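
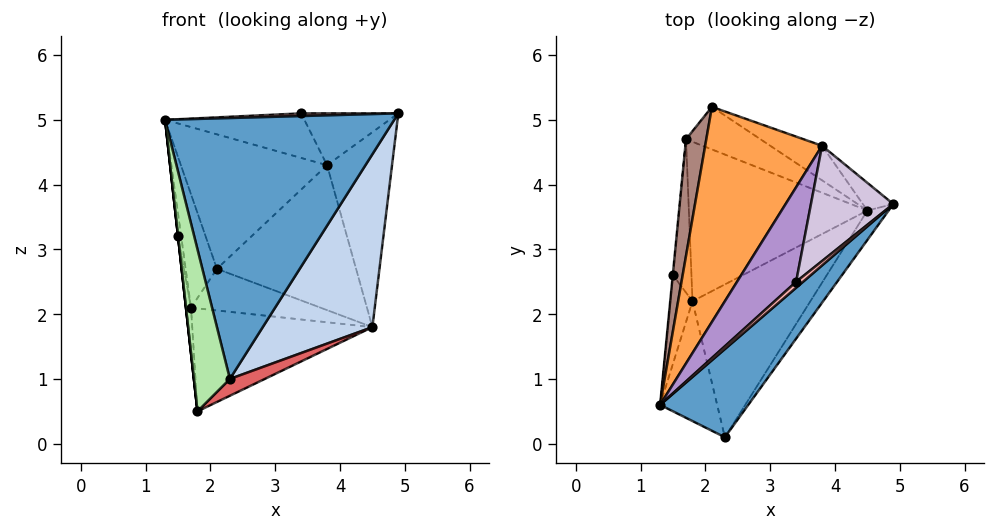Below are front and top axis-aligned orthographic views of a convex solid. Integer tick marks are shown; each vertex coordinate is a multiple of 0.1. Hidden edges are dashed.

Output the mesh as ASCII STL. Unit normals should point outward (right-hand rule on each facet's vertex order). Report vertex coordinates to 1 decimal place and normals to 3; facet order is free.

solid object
 facet normal 0.628 -0.737 0.249
  outer loop
   vertex 2.3 0.1 1.0
   vertex 4.9 3.7 5.1
   vertex 1.3 0.6 5.0
  endloop
 endfacet
 facet normal 0.852 -0.516 -0.088
  outer loop
   vertex 4.5 3.6 1.8
   vertex 4.9 3.7 5.1
   vertex 2.3 0.1 1.0
  endloop
 endfacet
 facet normal -0.521 0.452 0.724
  outer loop
   vertex 3.8 4.6 4.3
   vertex 2.1 5.2 2.7
   vertex 1.3 0.6 5.0
  endloop
 endfacet
 facet normal 0.674 0.731 -0.104
  outer loop
   vertex 3.8 4.6 4.3
   vertex 4.9 3.7 5.1
   vertex 4.5 3.6 1.8
  endloop
 endfacet
 facet normal 0.490 0.848 -0.202
  outer loop
   vertex 3.8 4.6 4.3
   vertex 4.5 3.6 1.8
   vertex 2.1 5.2 2.7
  endloop
 endfacet
 facet normal -0.941 -0.272 -0.201
  outer loop
   vertex 1.8 2.2 0.5
   vertex 2.3 0.1 1.0
   vertex 1.3 0.6 5.0
  endloop
 endfacet
 facet normal 0.472 -0.096 -0.876
  outer loop
   vertex 1.8 2.2 0.5
   vertex 4.5 3.6 1.8
   vertex 2.3 0.1 1.0
  endloop
 endfacet
 facet normal 0.314 -0.393 0.864
  outer loop
   vertex 3.4 2.5 5.1
   vertex 1.3 0.6 5.0
   vertex 4.9 3.7 5.1
  endloop
 endfacet
 facet normal -0.394 0.392 0.831
  outer loop
   vertex 3.4 2.5 5.1
   vertex 3.8 4.6 4.3
   vertex 1.3 0.6 5.0
  endloop
 endfacet
 facet normal -0.312 0.390 0.867
  outer loop
   vertex 3.4 2.5 5.1
   vertex 4.9 3.7 5.1
   vertex 3.8 4.6 4.3
  endloop
 endfacet
 facet normal -0.890 0.318 0.328
  outer loop
   vertex 1.7 4.7 2.1
   vertex 1.3 0.6 5.0
   vertex 2.1 5.2 2.7
  endloop
 endfacet
 facet normal 0.194 0.686 -0.701
  outer loop
   vertex 1.7 4.7 2.1
   vertex 2.1 5.2 2.7
   vertex 4.5 3.6 1.8
  endloop
 endfacet
 facet normal 0.122 0.538 -0.834
  outer loop
   vertex 1.7 4.7 2.1
   vertex 4.5 3.6 1.8
   vertex 1.8 2.2 0.5
  endloop
 endfacet
 facet normal -0.994 0.000 -0.110
  outer loop
   vertex 1.5 2.6 3.2
   vertex 1.8 2.2 0.5
   vertex 1.3 0.6 5.0
  endloop
 endfacet
 facet normal -0.996 0.088 -0.013
  outer loop
   vertex 1.5 2.6 3.2
   vertex 1.3 0.6 5.0
   vertex 1.7 4.7 2.1
  endloop
 endfacet
 facet normal -0.993 0.034 -0.115
  outer loop
   vertex 1.5 2.6 3.2
   vertex 1.7 4.7 2.1
   vertex 1.8 2.2 0.5
  endloop
 endfacet
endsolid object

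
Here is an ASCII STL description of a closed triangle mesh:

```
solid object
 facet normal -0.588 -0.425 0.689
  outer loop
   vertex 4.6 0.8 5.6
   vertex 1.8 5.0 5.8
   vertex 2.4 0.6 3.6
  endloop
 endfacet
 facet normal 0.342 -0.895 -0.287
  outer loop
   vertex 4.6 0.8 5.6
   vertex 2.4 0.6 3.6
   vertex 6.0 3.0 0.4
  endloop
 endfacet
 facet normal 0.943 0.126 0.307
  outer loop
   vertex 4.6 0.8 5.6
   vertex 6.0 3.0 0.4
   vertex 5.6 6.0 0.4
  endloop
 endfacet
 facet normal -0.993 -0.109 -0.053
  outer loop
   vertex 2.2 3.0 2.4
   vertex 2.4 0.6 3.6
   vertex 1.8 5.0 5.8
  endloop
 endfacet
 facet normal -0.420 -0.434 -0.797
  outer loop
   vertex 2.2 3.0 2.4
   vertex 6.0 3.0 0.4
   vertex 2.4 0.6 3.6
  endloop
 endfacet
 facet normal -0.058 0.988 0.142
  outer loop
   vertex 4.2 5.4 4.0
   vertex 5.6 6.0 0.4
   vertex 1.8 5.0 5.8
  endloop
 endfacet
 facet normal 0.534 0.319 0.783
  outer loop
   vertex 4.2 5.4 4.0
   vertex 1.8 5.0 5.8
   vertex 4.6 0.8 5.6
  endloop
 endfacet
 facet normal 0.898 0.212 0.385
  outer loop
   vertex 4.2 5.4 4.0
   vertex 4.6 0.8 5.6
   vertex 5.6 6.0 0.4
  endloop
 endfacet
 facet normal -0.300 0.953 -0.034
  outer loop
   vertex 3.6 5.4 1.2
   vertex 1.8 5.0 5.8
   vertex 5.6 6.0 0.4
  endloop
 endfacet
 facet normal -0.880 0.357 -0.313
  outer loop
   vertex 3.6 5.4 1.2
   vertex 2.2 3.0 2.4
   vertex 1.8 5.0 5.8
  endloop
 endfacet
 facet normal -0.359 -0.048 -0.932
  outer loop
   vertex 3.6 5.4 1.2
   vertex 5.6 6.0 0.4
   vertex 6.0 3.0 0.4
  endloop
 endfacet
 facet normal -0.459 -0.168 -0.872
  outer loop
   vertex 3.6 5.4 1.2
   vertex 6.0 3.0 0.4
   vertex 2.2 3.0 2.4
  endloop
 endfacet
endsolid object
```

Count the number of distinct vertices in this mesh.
8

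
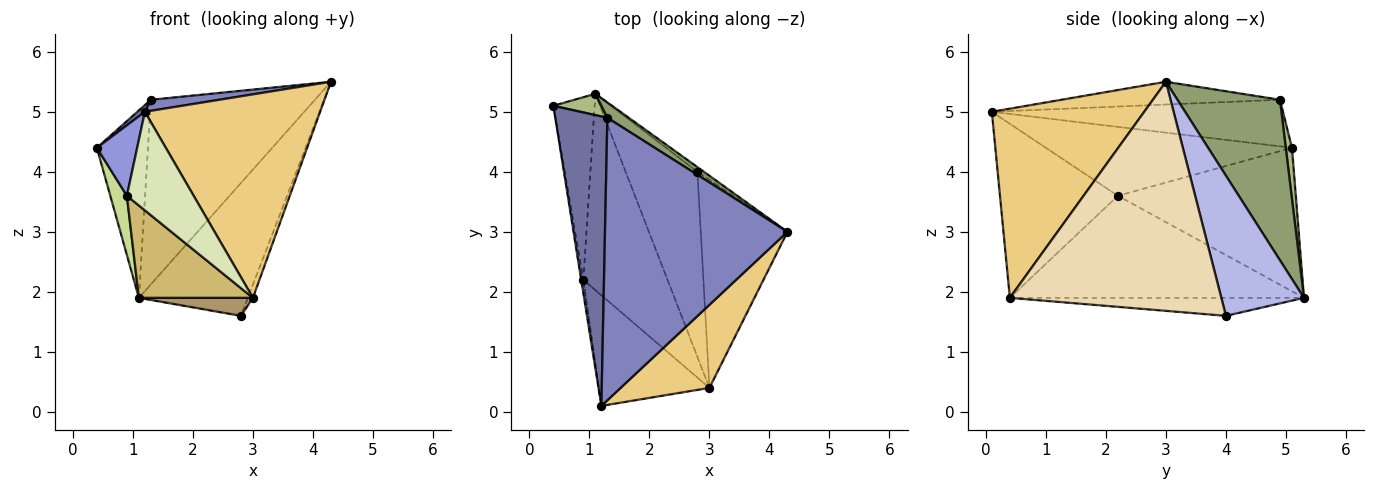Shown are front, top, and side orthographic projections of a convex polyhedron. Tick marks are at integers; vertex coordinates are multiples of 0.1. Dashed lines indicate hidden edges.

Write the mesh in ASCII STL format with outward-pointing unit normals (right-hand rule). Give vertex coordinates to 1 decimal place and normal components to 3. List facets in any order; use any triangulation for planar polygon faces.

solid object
 facet normal -0.666 -0.017 0.745
  outer loop
   vertex 1.3 4.9 5.2
   vertex 0.4 5.1 4.4
   vertex 1.2 0.1 5.0
  endloop
 endfacet
 facet normal -0.124 -0.039 0.992
  outer loop
   vertex 1.3 4.9 5.2
   vertex 1.2 0.1 5.0
   vertex 4.3 3.0 5.5
  endloop
 endfacet
 facet normal -0.986 -0.162 -0.031
  outer loop
   vertex 0.9 2.2 3.6
   vertex 1.2 0.1 5.0
   vertex 0.4 5.1 4.4
  endloop
 endfacet
 facet normal 0.604 0.796 -0.028
  outer loop
   vertex 1.1 5.3 1.9
   vertex 4.3 3.0 5.5
   vertex 2.8 4.0 1.6
  endloop
 endfacet
 facet normal 0.529 0.846 0.070
  outer loop
   vertex 1.1 5.3 1.9
   vertex 1.3 4.9 5.2
   vertex 4.3 3.0 5.5
  endloop
 endfacet
 facet normal 0.119 0.986 0.112
  outer loop
   vertex 1.1 5.3 1.9
   vertex 0.4 5.1 4.4
   vertex 1.3 4.9 5.2
  endloop
 endfacet
 facet normal -0.957 -0.089 -0.275
  outer loop
   vertex 1.1 5.3 1.9
   vertex 0.9 2.2 3.6
   vertex 0.4 5.1 4.4
  endloop
 endfacet
 facet normal -0.761 -0.431 -0.484
  outer loop
   vertex 3.0 0.4 1.9
   vertex 1.2 0.1 5.0
   vertex 0.9 2.2 3.6
  endloop
 endfacet
 facet normal -0.242 -0.094 -0.966
  outer loop
   vertex 3.0 0.4 1.9
   vertex 1.1 5.3 1.9
   vertex 2.8 4.0 1.6
  endloop
 endfacet
 facet normal -0.739 -0.287 -0.610
  outer loop
   vertex 3.0 0.4 1.9
   vertex 0.9 2.2 3.6
   vertex 1.1 5.3 1.9
  endloop
 endfacet
 facet normal 0.627 -0.721 0.294
  outer loop
   vertex 3.0 0.4 1.9
   vertex 4.3 3.0 5.5
   vertex 1.2 0.1 5.0
  endloop
 endfacet
 facet normal 0.935 0.022 -0.354
  outer loop
   vertex 3.0 0.4 1.9
   vertex 2.8 4.0 1.6
   vertex 4.3 3.0 5.5
  endloop
 endfacet
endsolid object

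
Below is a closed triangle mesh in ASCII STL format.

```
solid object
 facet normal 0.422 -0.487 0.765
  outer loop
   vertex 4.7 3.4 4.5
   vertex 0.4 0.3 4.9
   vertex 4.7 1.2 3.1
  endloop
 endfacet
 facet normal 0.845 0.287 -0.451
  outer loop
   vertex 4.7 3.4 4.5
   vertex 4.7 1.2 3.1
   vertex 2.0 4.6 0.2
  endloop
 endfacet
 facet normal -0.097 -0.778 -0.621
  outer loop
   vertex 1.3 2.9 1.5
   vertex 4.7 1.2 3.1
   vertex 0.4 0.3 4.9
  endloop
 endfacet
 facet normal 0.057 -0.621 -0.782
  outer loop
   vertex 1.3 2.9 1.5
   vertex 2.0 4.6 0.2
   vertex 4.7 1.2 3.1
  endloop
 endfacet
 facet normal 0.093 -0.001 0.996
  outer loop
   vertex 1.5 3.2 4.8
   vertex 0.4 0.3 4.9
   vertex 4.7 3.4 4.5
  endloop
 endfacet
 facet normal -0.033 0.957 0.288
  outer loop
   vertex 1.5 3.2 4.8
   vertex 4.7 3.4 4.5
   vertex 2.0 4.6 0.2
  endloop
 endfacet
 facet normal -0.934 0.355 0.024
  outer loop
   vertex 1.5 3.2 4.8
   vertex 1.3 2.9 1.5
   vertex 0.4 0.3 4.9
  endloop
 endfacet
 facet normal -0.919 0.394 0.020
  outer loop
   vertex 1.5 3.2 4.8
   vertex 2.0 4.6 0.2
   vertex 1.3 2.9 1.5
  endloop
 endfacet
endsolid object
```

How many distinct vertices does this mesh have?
6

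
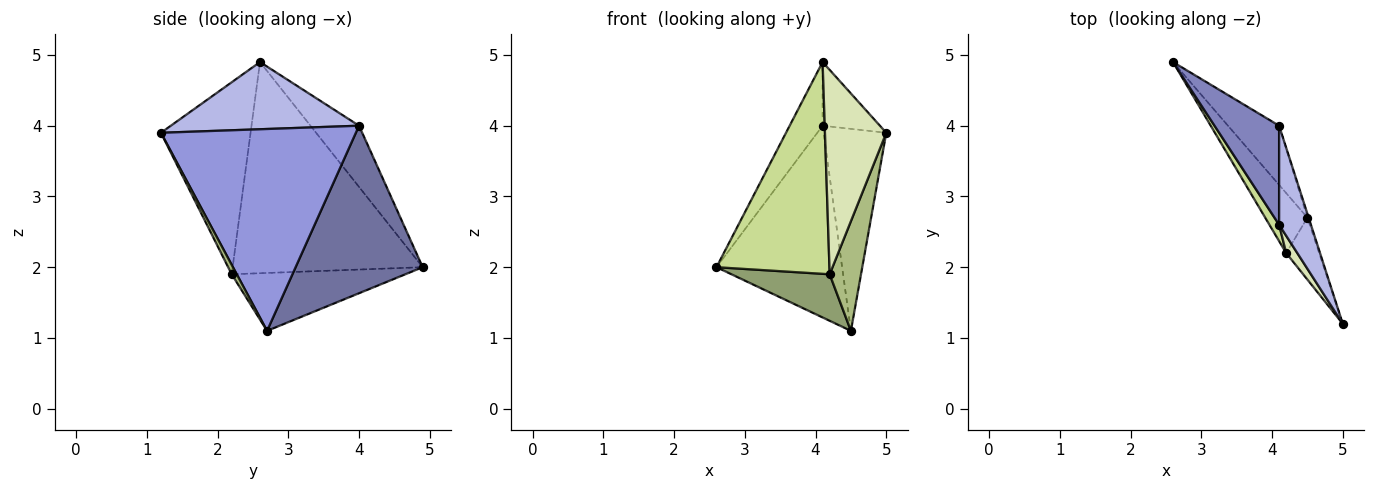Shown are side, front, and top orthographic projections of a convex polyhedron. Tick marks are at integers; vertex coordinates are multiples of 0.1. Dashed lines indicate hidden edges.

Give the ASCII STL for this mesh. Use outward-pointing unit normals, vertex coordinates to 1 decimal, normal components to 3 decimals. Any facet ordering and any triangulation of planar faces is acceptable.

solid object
 facet normal 0.695 0.687 -0.212
  outer loop
   vertex 4.1 4.0 4.0
   vertex 4.5 2.7 1.1
   vertex 2.6 4.9 2.0
  endloop
 endfacet
 facet normal -0.623 0.423 0.658
  outer loop
   vertex 4.1 4.0 4.0
   vertex 2.6 4.9 2.0
   vertex 4.1 2.6 4.9
  endloop
 endfacet
 facet normal 0.952 0.306 -0.006
  outer loop
   vertex 4.1 4.0 4.0
   vertex 5.0 1.2 3.9
   vertex 4.5 2.7 1.1
  endloop
 endfacet
 facet normal 0.871 0.265 0.413
  outer loop
   vertex 4.1 4.0 4.0
   vertex 4.1 2.6 4.9
   vertex 5.0 1.2 3.9
  endloop
 endfacet
 facet normal -0.735 -0.416 -0.536
  outer loop
   vertex 4.2 2.2 1.9
   vertex 2.6 4.9 2.0
   vertex 4.5 2.7 1.1
  endloop
 endfacet
 facet normal 0.139 -0.862 -0.487
  outer loop
   vertex 4.2 2.2 1.9
   vertex 4.5 2.7 1.1
   vertex 5.0 1.2 3.9
  endloop
 endfacet
 facet normal -0.859 -0.510 0.039
  outer loop
   vertex 4.2 2.2 1.9
   vertex 4.1 2.6 4.9
   vertex 2.6 4.9 2.0
  endloop
 endfacet
 facet normal -0.824 -0.564 0.048
  outer loop
   vertex 4.2 2.2 1.9
   vertex 5.0 1.2 3.9
   vertex 4.1 2.6 4.9
  endloop
 endfacet
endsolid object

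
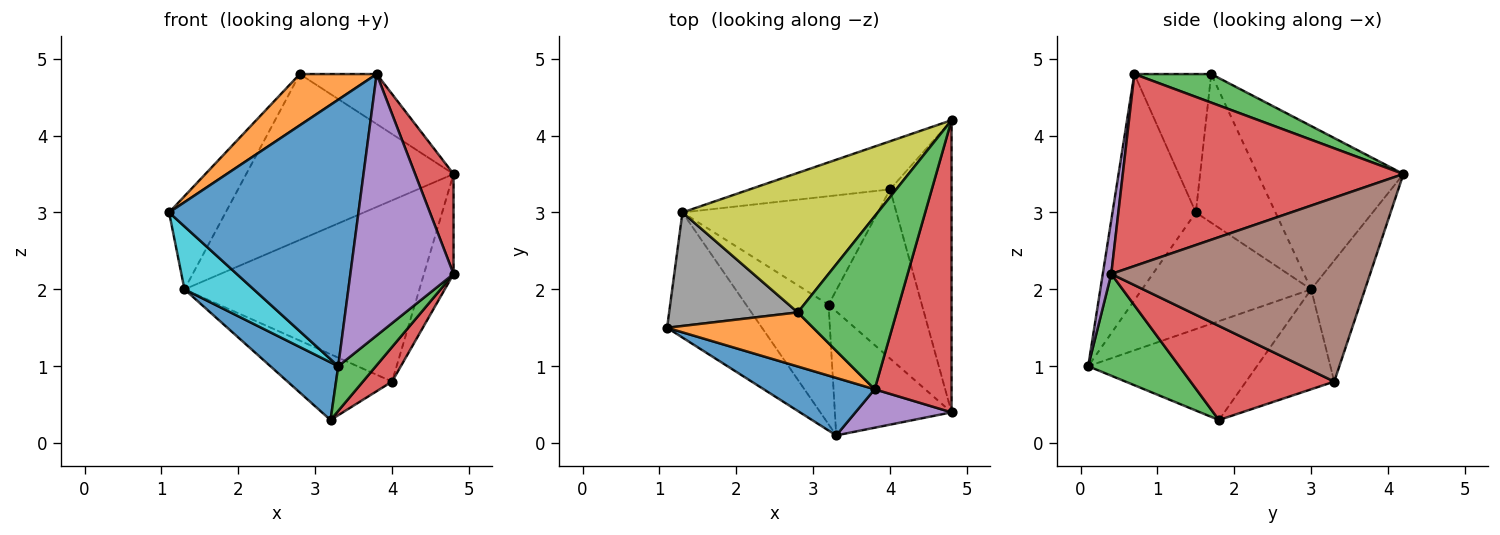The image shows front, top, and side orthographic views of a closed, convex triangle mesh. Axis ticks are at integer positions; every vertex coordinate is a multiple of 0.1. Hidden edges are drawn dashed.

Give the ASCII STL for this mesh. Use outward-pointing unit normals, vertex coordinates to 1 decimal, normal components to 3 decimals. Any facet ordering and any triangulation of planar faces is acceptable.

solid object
 facet normal -0.395 -0.898 0.194
  outer loop
   vertex 3.8 0.7 4.8
   vertex 1.1 1.5 3.0
   vertex 3.3 0.1 1.0
  endloop
 endfacet
 facet normal -0.567 -0.567 0.598
  outer loop
   vertex 2.8 1.7 4.8
   vertex 1.1 1.5 3.0
   vertex 3.8 0.7 4.8
  endloop
 endfacet
 facet normal 0.267 0.267 0.926
  outer loop
   vertex 2.8 1.7 4.8
   vertex 3.8 0.7 4.8
   vertex 4.8 4.2 3.5
  endloop
 endfacet
 facet normal 0.921 -0.126 0.369
  outer loop
   vertex 4.8 0.4 2.2
   vertex 4.8 4.2 3.5
   vertex 3.8 0.7 4.8
  endloop
 endfacet
 facet normal 0.081 -0.986 0.145
  outer loop
   vertex 4.8 0.4 2.2
   vertex 3.8 0.7 4.8
   vertex 3.3 0.1 1.0
  endloop
 endfacet
 facet normal 0.943 0.108 -0.315
  outer loop
   vertex 4.8 0.4 2.2
   vertex 4.0 3.3 0.8
   vertex 4.8 4.2 3.5
  endloop
 endfacet
 facet normal -0.216 0.944 -0.251
  outer loop
   vertex 1.3 3.0 2.0
   vertex 4.8 4.2 3.5
   vertex 4.0 3.3 0.8
  endloop
 endfacet
 facet normal -0.666 0.473 0.577
  outer loop
   vertex 1.3 3.0 2.0
   vertex 1.1 1.5 3.0
   vertex 2.8 1.7 4.8
  endloop
 endfacet
 facet normal -0.474 0.674 0.567
  outer loop
   vertex 1.3 3.0 2.0
   vertex 2.8 1.7 4.8
   vertex 4.8 4.2 3.5
  endloop
 endfacet
 facet normal -0.739 -0.302 -0.602
  outer loop
   vertex 1.3 3.0 2.0
   vertex 3.3 0.1 1.0
   vertex 1.1 1.5 3.0
  endloop
 endfacet
 facet normal -0.734 -0.295 -0.612
  outer loop
   vertex 3.2 1.8 0.3
   vertex 3.3 0.1 1.0
   vertex 1.3 3.0 2.0
  endloop
 endfacet
 facet normal -0.401 0.475 -0.783
  outer loop
   vertex 3.2 1.8 0.3
   vertex 1.3 3.0 2.0
   vertex 4.0 3.3 0.8
  endloop
 endfacet
 facet normal 0.634 -0.262 -0.727
  outer loop
   vertex 3.2 1.8 0.3
   vertex 4.8 0.4 2.2
   vertex 3.3 0.1 1.0
  endloop
 endfacet
 facet normal 0.703 -0.143 -0.697
  outer loop
   vertex 3.2 1.8 0.3
   vertex 4.0 3.3 0.8
   vertex 4.8 0.4 2.2
  endloop
 endfacet
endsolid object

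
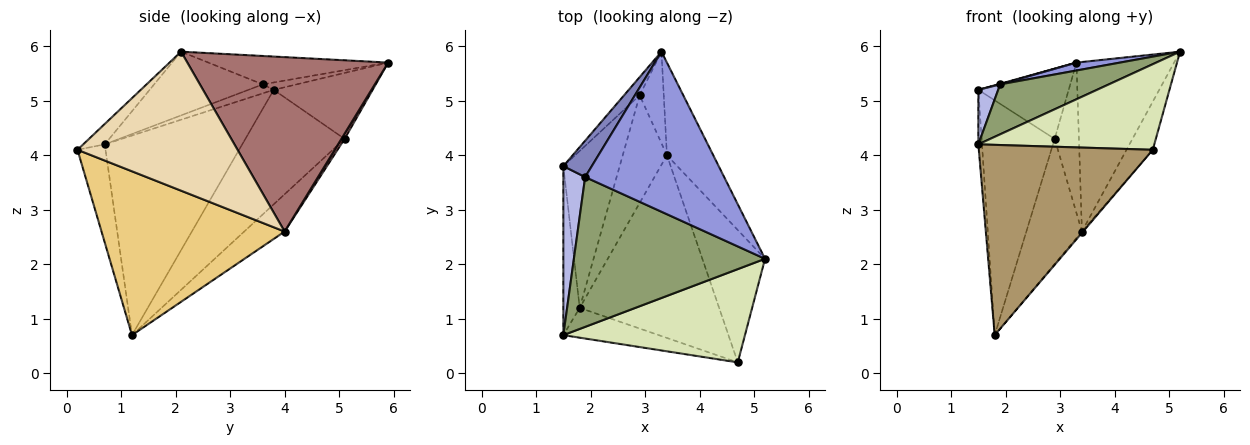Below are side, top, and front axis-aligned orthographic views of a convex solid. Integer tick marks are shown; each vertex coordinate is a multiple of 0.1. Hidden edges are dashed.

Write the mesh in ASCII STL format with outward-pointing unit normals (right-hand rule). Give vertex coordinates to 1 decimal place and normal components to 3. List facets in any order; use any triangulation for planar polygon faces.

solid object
 facet normal -0.996 0.026 -0.082
  outer loop
   vertex 1.5 0.7 4.2
   vertex 1.5 3.8 5.2
   vertex 1.8 1.2 0.7
  endloop
 endfacet
 facet normal -0.250 -0.016 0.968
  outer loop
   vertex 1.9 3.6 5.3
   vertex 3.3 5.9 5.7
   vertex 1.5 3.8 5.2
  endloop
 endfacet
 facet normal -0.200 -0.048 0.979
  outer loop
   vertex 1.9 3.6 5.3
   vertex 5.2 2.1 5.9
   vertex 3.3 5.9 5.7
  endloop
 endfacet
 facet normal -0.364 -0.286 0.886
  outer loop
   vertex 1.9 3.6 5.3
   vertex 1.5 3.8 5.2
   vertex 1.5 0.7 4.2
  endloop
 endfacet
 facet normal -0.302 -0.302 0.905
  outer loop
   vertex 1.9 3.6 5.3
   vertex 1.5 0.7 4.2
   vertex 5.2 2.1 5.9
  endloop
 endfacet
 facet normal -0.727 0.664 -0.172
  outer loop
   vertex 2.9 5.1 4.3
   vertex 1.5 3.8 5.2
   vertex 3.3 5.9 5.7
  endloop
 endfacet
 facet normal -0.749 0.551 -0.368
  outer loop
   vertex 2.9 5.1 4.3
   vertex 1.8 1.2 0.7
   vertex 1.5 3.8 5.2
  endloop
 endfacet
 facet normal -0.082 -0.674 0.734
  outer loop
   vertex 4.7 0.2 4.1
   vertex 5.2 2.1 5.9
   vertex 1.5 0.7 4.2
  endloop
 endfacet
 facet normal -0.157 -0.976 -0.153
  outer loop
   vertex 4.7 0.2 4.1
   vertex 1.5 0.7 4.2
   vertex 1.8 1.2 0.7
  endloop
 endfacet
 facet normal -0.483 0.664 -0.571
  outer loop
   vertex 3.4 4.0 2.6
   vertex 1.8 1.2 0.7
   vertex 2.9 5.1 4.3
  endloop
 endfacet
 facet normal 0.762 0.005 -0.648
  outer loop
   vertex 3.4 4.0 2.6
   vertex 4.7 0.2 4.1
   vertex 1.8 1.2 0.7
  endloop
 endfacet
 facet normal 0.902 0.148 -0.407
  outer loop
   vertex 3.4 4.0 2.6
   vertex 5.2 2.1 5.9
   vertex 4.7 0.2 4.1
  endloop
 endfacet
 facet normal 0.875 0.425 -0.232
  outer loop
   vertex 3.4 4.0 2.6
   vertex 3.3 5.9 5.7
   vertex 5.2 2.1 5.9
  endloop
 endfacet
 facet normal 0.111 0.849 -0.517
  outer loop
   vertex 3.4 4.0 2.6
   vertex 2.9 5.1 4.3
   vertex 3.3 5.9 5.7
  endloop
 endfacet
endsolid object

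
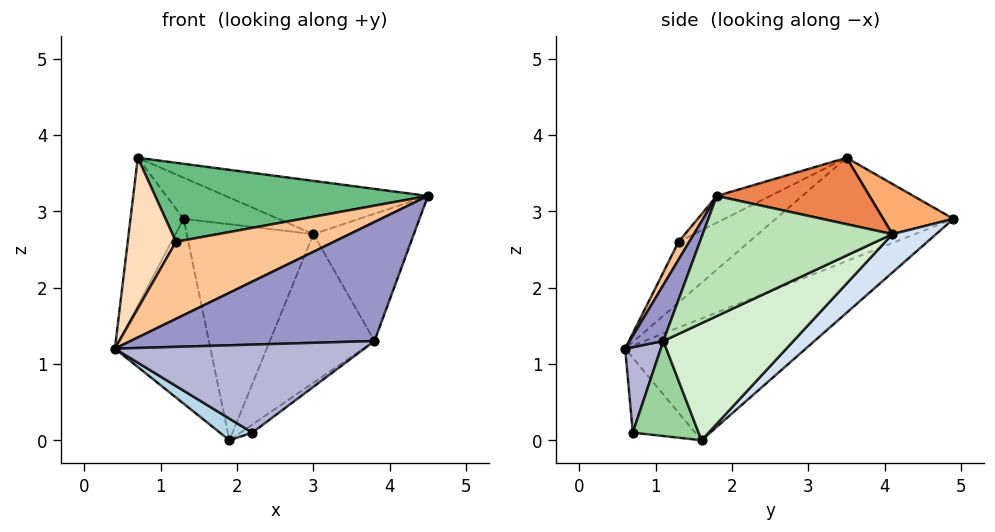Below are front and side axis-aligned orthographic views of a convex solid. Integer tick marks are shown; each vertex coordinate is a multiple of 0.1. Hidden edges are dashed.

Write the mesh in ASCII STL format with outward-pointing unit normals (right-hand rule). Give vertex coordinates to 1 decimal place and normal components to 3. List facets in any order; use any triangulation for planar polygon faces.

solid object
 facet normal -0.719 0.380 -0.582
  outer loop
   vertex 1.9 1.6 0.0
   vertex 0.4 0.6 1.2
   vertex 1.3 4.9 2.9
  endloop
 endfacet
 facet normal -0.936 0.280 -0.212
  outer loop
   vertex 0.7 3.5 3.7
   vertex 1.3 4.9 2.9
   vertex 0.4 0.6 1.2
  endloop
 endfacet
 facet normal -0.494 -0.257 -0.831
  outer loop
   vertex 2.2 0.7 0.1
   vertex 0.4 0.6 1.2
   vertex 1.9 1.6 0.0
  endloop
 endfacet
 facet normal 0.230 0.666 -0.710
  outer loop
   vertex 3.0 4.1 2.7
   vertex 1.9 1.6 0.0
   vertex 1.3 4.9 2.9
  endloop
 endfacet
 facet normal 0.285 0.377 0.881
  outer loop
   vertex 3.0 4.1 2.7
   vertex 0.7 3.5 3.7
   vertex 4.5 1.8 3.2
  endloop
 endfacet
 facet normal 0.283 0.382 0.880
  outer loop
   vertex 3.0 4.1 2.7
   vertex 1.3 4.9 2.9
   vertex 0.7 3.5 3.7
  endloop
 endfacet
 facet normal 0.061 -0.906 0.418
  outer loop
   vertex 1.2 1.3 2.6
   vertex 0.4 0.6 1.2
   vertex 4.5 1.8 3.2
  endloop
 endfacet
 facet normal -0.659 -0.451 0.602
  outer loop
   vertex 1.2 1.3 2.6
   vertex 0.7 3.5 3.7
   vertex 0.4 0.6 1.2
  endloop
 endfacet
 facet normal -0.090 -0.462 0.882
  outer loop
   vertex 1.2 1.3 2.6
   vertex 4.5 1.8 3.2
   vertex 0.7 3.5 3.7
  endloop
 endfacet
 facet normal 0.580 0.104 -0.808
  outer loop
   vertex 3.8 1.1 1.3
   vertex 2.2 0.7 0.1
   vertex 1.9 1.6 0.0
  endloop
 endfacet
 facet normal 0.791 0.419 -0.446
  outer loop
   vertex 3.8 1.1 1.3
   vertex 3.0 4.1 2.7
   vertex 4.5 1.8 3.2
  endloop
 endfacet
 facet normal 0.580 0.466 -0.668
  outer loop
   vertex 3.8 1.1 1.3
   vertex 1.9 1.6 0.0
   vertex 3.0 4.1 2.7
  endloop
 endfacet
 facet normal 0.130 -0.945 0.300
  outer loop
   vertex 3.8 1.1 1.3
   vertex 4.5 1.8 3.2
   vertex 0.4 0.6 1.2
  endloop
 endfacet
 facet normal 0.140 -0.980 0.140
  outer loop
   vertex 3.8 1.1 1.3
   vertex 0.4 0.6 1.2
   vertex 2.2 0.7 0.1
  endloop
 endfacet
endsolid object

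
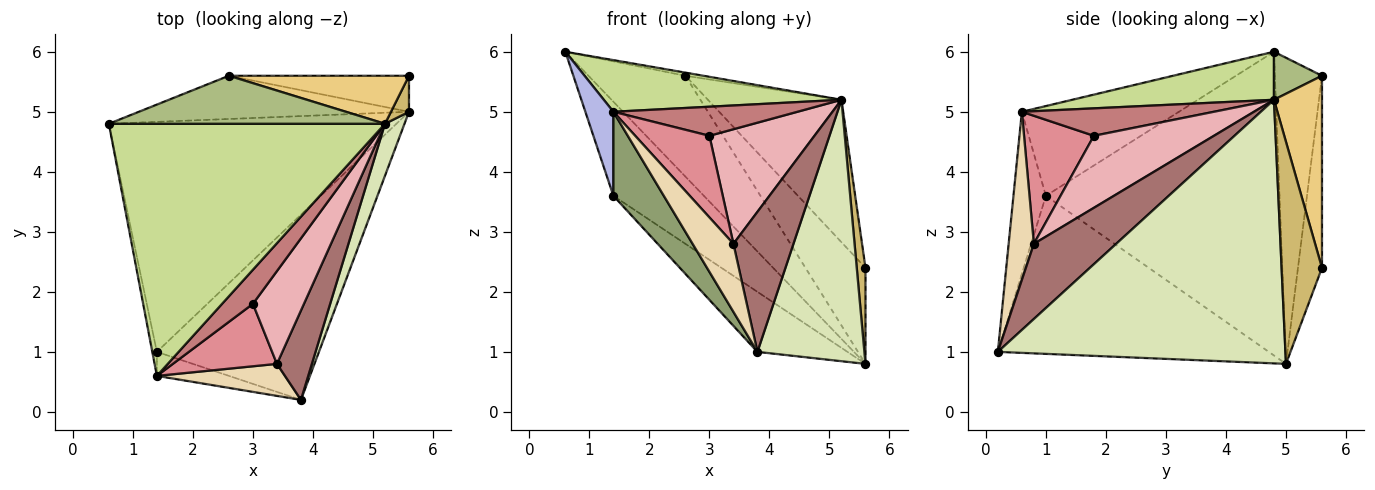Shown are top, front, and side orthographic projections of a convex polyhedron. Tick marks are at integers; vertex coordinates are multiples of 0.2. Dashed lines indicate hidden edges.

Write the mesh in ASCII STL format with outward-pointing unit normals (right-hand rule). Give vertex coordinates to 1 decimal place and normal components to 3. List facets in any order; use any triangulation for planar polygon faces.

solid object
 facet normal -0.408 0.839 -0.360
  outer loop
   vertex 2.6 5.6 5.6
   vertex 5.6 5.0 0.8
   vertex 0.6 4.8 6.0
  endloop
 endfacet
 facet normal -0.699 0.271 -0.662
  outer loop
   vertex 1.4 1.0 3.6
   vertex 0.6 4.8 6.0
   vertex 5.6 5.0 0.8
  endloop
 endfacet
 facet normal -0.680 0.226 -0.697
  outer loop
   vertex 1.4 1.0 3.6
   vertex 5.6 5.0 0.8
   vertex 3.8 0.2 1.0
  endloop
 endfacet
 facet normal -0.983 -0.175 -0.050
  outer loop
   vertex 1.4 1.0 3.6
   vertex 1.4 0.6 5.0
   vertex 0.6 4.8 6.0
  endloop
 endfacet
 facet normal -0.526 -0.818 -0.234
  outer loop
   vertex 1.4 1.0 3.6
   vertex 3.8 0.2 1.0
   vertex 1.4 0.6 5.0
  endloop
 endfacet
 facet normal 0.171 0.064 0.983
  outer loop
   vertex 5.2 4.8 5.2
   vertex 2.6 5.6 5.6
   vertex 0.6 4.8 6.0
  endloop
 endfacet
 facet normal 0.168 -0.198 0.966
  outer loop
   vertex 5.2 4.8 5.2
   vertex 0.6 4.8 6.0
   vertex 1.4 0.6 5.0
  endloop
 endfacet
 facet normal 0.935 -0.348 0.069
  outer loop
   vertex 5.2 4.8 5.2
   vertex 3.8 0.2 1.0
   vertex 5.6 5.0 0.8
  endloop
 endfacet
 facet normal -0.351 0.877 -0.329
  outer loop
   vertex 5.6 5.6 2.4
   vertex 5.6 5.0 0.8
   vertex 2.6 5.6 5.6
  endloop
 endfacet
 facet normal 0.974 -0.211 0.079
  outer loop
   vertex 5.6 5.6 2.4
   vertex 5.2 4.8 5.2
   vertex 5.6 5.0 0.8
  endloop
 endfacet
 facet normal 0.323 0.897 0.302
  outer loop
   vertex 5.6 5.6 2.4
   vertex 2.6 5.6 5.6
   vertex 5.2 4.8 5.2
  endloop
 endfacet
 facet normal 0.488 -0.790 0.372
  outer loop
   vertex 3.4 0.8 2.8
   vertex 1.4 0.6 5.0
   vertex 3.8 0.2 1.0
  endloop
 endfacet
 facet normal 0.756 -0.551 0.352
  outer loop
   vertex 3.4 0.8 2.8
   vertex 3.8 0.2 1.0
   vertex 5.2 4.8 5.2
  endloop
 endfacet
 facet normal 0.560 -0.537 0.630
  outer loop
   vertex 3.0 1.8 4.6
   vertex 5.2 4.8 5.2
   vertex 1.4 0.6 5.0
  endloop
 endfacet
 facet normal 0.599 -0.636 0.487
  outer loop
   vertex 3.0 1.8 4.6
   vertex 1.4 0.6 5.0
   vertex 3.4 0.8 2.8
  endloop
 endfacet
 facet normal 0.664 -0.581 0.470
  outer loop
   vertex 3.0 1.8 4.6
   vertex 3.4 0.8 2.8
   vertex 5.2 4.8 5.2
  endloop
 endfacet
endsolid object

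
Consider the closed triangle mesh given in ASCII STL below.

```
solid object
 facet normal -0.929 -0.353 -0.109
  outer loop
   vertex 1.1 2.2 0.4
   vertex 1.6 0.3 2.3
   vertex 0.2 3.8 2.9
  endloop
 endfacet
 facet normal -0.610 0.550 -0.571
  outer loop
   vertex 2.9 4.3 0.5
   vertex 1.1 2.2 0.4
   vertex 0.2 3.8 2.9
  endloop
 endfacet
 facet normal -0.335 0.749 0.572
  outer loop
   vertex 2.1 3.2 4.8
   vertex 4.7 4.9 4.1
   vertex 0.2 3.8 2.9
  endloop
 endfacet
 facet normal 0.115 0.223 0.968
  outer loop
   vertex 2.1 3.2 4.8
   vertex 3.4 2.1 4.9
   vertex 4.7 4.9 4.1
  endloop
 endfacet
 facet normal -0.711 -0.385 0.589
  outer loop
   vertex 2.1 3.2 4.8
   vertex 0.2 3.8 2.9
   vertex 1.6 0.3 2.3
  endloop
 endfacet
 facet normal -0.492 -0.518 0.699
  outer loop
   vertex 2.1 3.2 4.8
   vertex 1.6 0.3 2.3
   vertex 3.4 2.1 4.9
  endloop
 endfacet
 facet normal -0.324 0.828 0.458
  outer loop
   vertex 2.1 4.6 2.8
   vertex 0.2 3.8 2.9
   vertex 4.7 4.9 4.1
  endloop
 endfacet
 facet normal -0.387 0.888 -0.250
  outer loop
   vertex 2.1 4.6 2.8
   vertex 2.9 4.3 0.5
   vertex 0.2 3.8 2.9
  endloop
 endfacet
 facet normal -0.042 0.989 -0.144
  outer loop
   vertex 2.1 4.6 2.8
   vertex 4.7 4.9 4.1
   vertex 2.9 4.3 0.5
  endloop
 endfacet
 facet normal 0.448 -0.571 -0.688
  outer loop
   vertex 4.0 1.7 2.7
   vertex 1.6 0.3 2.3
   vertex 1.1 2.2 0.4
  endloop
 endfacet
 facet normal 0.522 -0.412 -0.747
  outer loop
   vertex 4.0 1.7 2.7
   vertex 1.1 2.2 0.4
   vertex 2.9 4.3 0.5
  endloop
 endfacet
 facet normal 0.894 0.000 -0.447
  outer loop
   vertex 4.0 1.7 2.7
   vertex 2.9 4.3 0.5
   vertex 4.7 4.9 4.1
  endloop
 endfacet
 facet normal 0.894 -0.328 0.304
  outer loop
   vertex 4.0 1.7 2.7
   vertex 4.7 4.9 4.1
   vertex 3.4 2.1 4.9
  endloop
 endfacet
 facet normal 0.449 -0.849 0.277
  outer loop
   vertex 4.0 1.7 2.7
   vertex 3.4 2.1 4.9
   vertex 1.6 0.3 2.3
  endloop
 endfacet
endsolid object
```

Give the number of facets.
14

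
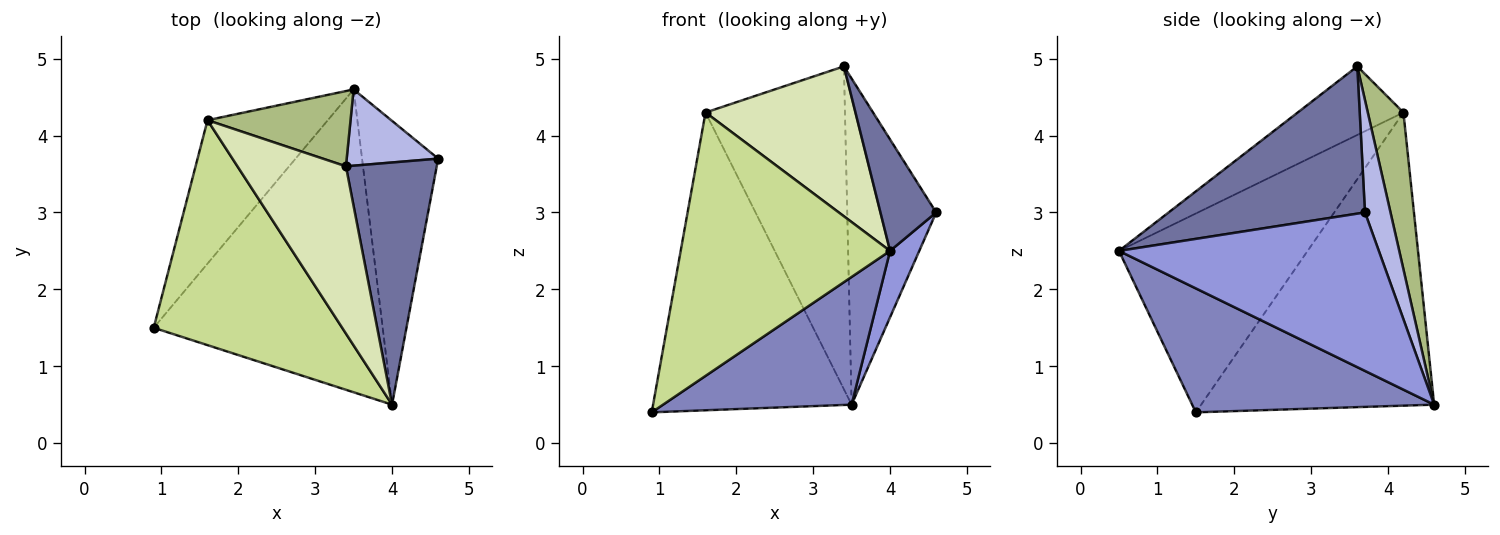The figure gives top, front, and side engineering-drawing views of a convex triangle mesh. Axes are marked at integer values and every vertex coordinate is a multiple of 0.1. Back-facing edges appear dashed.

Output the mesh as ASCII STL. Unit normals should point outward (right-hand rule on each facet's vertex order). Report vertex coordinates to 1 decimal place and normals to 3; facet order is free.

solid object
 facet normal 0.827 -0.235 0.510
  outer loop
   vertex 3.4 3.6 4.9
   vertex 4.0 0.5 2.5
   vertex 4.6 3.7 3.0
  endloop
 endfacet
 facet normal 0.446 -0.348 -0.825
  outer loop
   vertex 3.5 4.6 0.5
   vertex 4.0 0.5 2.5
   vertex 0.9 1.5 0.4
  endloop
 endfacet
 facet normal 0.897 -0.101 -0.431
  outer loop
   vertex 3.5 4.6 0.5
   vertex 4.6 3.7 3.0
   vertex 4.0 0.5 2.5
  endloop
 endfacet
 facet normal 0.269 0.938 0.219
  outer loop
   vertex 3.5 4.6 0.5
   vertex 3.4 3.6 4.9
   vertex 4.6 3.7 3.0
  endloop
 endfacet
 facet normal -0.727 0.619 -0.298
  outer loop
   vertex 1.6 4.2 4.3
   vertex 3.5 4.6 0.5
   vertex 0.9 1.5 0.4
  endloop
 endfacet
 facet normal 0.242 0.945 0.220
  outer loop
   vertex 1.6 4.2 4.3
   vertex 3.4 3.6 4.9
   vertex 3.5 4.6 0.5
  endloop
 endfacet
 facet normal -0.565 -0.627 0.536
  outer loop
   vertex 1.6 4.2 4.3
   vertex 0.9 1.5 0.4
   vertex 4.0 0.5 2.5
  endloop
 endfacet
 facet normal -0.426 -0.604 0.674
  outer loop
   vertex 1.6 4.2 4.3
   vertex 4.0 0.5 2.5
   vertex 3.4 3.6 4.9
  endloop
 endfacet
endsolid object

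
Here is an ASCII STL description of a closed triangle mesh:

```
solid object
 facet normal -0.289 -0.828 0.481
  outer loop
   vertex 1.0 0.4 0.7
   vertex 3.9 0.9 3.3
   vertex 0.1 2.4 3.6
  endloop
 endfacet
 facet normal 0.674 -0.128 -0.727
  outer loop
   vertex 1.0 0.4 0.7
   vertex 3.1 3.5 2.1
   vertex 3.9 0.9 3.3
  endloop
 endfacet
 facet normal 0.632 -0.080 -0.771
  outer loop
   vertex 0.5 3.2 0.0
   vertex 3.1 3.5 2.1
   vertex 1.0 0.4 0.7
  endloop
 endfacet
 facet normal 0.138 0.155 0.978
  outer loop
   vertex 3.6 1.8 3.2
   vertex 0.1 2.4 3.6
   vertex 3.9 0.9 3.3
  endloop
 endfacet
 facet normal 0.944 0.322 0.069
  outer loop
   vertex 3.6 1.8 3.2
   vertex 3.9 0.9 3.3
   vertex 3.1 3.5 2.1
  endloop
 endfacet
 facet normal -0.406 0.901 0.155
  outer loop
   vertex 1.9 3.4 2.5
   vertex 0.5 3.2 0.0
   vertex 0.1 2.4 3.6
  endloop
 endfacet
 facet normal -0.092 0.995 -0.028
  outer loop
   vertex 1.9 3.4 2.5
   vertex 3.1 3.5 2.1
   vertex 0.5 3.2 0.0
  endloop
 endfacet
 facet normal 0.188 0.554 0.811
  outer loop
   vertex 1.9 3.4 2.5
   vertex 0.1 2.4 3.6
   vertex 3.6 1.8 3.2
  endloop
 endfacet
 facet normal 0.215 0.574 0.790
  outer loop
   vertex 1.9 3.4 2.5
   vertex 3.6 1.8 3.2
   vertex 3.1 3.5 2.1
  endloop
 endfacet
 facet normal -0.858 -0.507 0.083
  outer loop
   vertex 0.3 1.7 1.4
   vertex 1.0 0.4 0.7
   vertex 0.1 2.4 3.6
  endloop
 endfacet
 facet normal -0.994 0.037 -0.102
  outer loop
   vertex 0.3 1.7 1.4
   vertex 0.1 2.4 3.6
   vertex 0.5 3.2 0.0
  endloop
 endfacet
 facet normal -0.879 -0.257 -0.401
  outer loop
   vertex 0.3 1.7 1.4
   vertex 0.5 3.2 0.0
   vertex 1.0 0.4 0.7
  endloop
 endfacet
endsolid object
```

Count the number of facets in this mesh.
12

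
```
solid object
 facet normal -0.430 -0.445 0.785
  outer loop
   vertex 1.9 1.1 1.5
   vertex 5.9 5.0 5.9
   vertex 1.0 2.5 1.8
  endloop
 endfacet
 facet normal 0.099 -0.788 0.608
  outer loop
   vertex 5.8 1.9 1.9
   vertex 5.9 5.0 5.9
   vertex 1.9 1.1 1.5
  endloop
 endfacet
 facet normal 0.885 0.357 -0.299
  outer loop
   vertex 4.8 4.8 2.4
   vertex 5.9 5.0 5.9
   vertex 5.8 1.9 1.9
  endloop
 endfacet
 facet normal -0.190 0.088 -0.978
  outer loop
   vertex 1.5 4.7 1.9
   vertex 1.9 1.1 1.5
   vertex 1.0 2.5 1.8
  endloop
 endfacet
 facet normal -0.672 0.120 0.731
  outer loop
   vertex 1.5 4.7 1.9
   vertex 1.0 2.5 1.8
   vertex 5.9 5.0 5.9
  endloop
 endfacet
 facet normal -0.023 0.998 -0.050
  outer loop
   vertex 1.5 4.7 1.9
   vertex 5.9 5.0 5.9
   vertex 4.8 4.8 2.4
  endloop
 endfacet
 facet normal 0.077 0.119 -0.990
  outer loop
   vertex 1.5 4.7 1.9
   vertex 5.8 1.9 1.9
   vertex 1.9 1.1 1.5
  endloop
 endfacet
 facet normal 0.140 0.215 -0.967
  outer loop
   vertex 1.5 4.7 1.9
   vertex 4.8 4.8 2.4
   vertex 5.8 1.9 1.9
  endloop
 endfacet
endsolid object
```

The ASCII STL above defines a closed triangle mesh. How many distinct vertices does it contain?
6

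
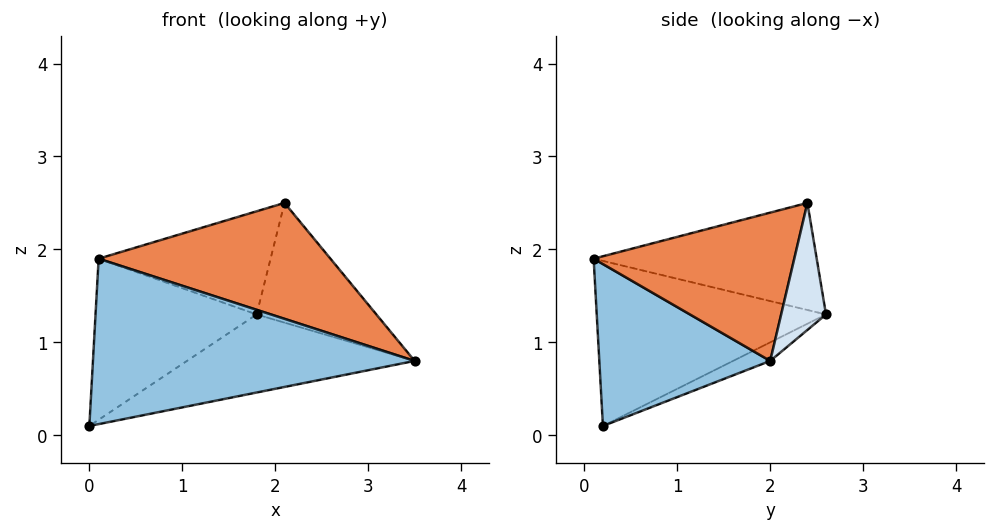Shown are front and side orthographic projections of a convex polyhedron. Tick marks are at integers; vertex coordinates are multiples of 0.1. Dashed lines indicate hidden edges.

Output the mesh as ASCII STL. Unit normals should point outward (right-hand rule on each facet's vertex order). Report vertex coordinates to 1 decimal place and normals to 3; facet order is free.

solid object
 facet normal -0.081 0.493 -0.866
  outer loop
   vertex 1.8 2.6 1.3
   vertex 3.5 2.0 0.8
   vertex 0.0 0.2 0.1
  endloop
 endfacet
 facet normal 0.468 -0.881 -0.075
  outer loop
   vertex 0.1 0.1 1.9
   vertex 0.0 0.2 0.1
   vertex 3.5 2.0 0.8
  endloop
 endfacet
 facet normal -0.816 0.573 0.077
  outer loop
   vertex 0.1 0.1 1.9
   vertex 1.8 2.6 1.3
   vertex 0.0 0.2 0.1
  endloop
 endfacet
 facet normal 0.350 0.934 0.068
  outer loop
   vertex 2.1 2.4 2.5
   vertex 3.5 2.0 0.8
   vertex 1.8 2.6 1.3
  endloop
 endfacet
 facet normal 0.532 -0.615 0.583
  outer loop
   vertex 2.1 2.4 2.5
   vertex 0.1 0.1 1.9
   vertex 3.5 2.0 0.8
  endloop
 endfacet
 facet normal -0.759 0.585 0.287
  outer loop
   vertex 2.1 2.4 2.5
   vertex 1.8 2.6 1.3
   vertex 0.1 0.1 1.9
  endloop
 endfacet
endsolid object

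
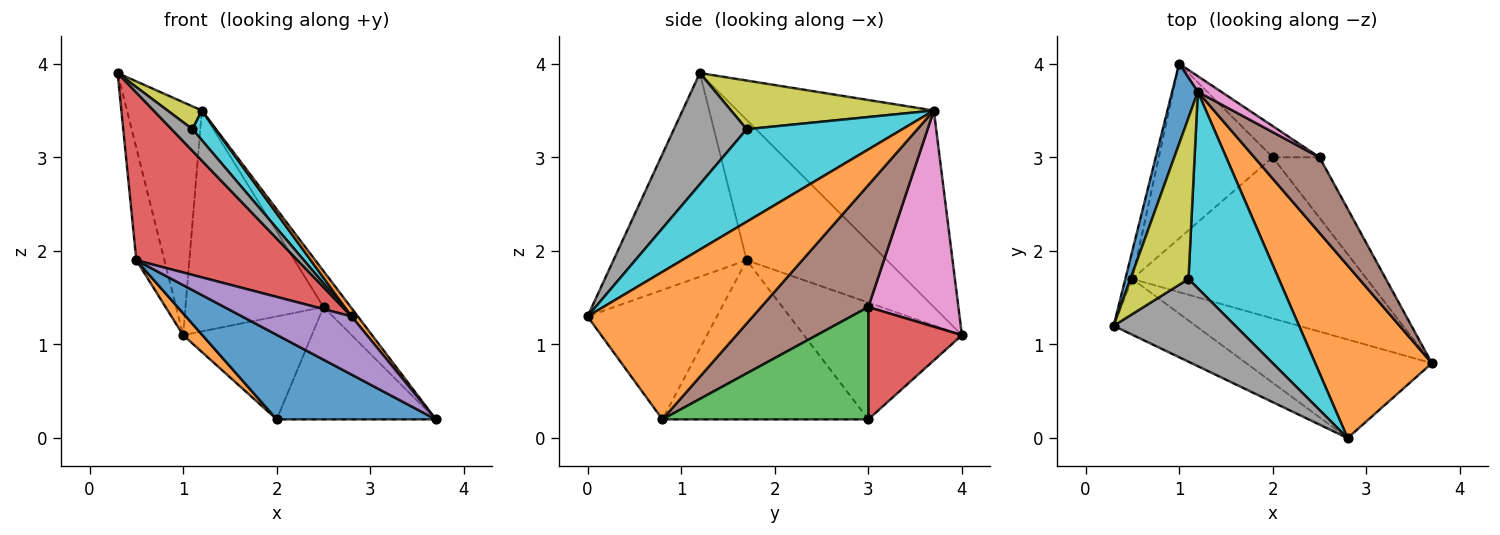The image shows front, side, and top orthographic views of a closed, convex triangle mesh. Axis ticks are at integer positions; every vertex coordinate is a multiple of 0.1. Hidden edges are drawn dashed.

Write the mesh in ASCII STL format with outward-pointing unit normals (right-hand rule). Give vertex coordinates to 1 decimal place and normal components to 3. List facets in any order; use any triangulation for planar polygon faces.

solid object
 facet normal -0.928 0.353 0.121
  outer loop
   vertex 1.2 3.7 3.5
   vertex 1.0 4.0 1.1
   vertex 0.3 1.2 3.9
  endloop
 endfacet
 facet normal 0.784 -0.030 0.620
  outer loop
   vertex 1.2 3.7 3.5
   vertex 2.8 0.0 1.3
   vertex 3.7 0.8 0.2
  endloop
 endfacet
 facet normal -0.979 0.196 -0.049
  outer loop
   vertex 0.5 1.7 1.9
   vertex 0.3 1.2 3.9
   vertex 1.0 4.0 1.1
  endloop
 endfacet
 facet normal -0.617 -0.747 -0.248
  outer loop
   vertex 0.5 1.7 1.9
   vertex 2.8 0.0 1.3
   vertex 0.3 1.2 3.9
  endloop
 endfacet
 facet normal -0.515 -0.436 -0.738
  outer loop
   vertex 0.5 1.7 1.9
   vertex 3.7 0.8 0.2
   vertex 2.8 0.0 1.3
  endloop
 endfacet
 facet normal 0.861 0.219 0.460
  outer loop
   vertex 2.5 3.0 1.4
   vertex 1.2 3.7 3.5
   vertex 3.7 0.8 0.2
  endloop
 endfacet
 facet normal 0.546 0.836 0.059
  outer loop
   vertex 2.5 3.0 1.4
   vertex 1.0 4.0 1.1
   vertex 1.2 3.7 3.5
  endloop
 endfacet
 facet normal 0.662 -0.190 0.725
  outer loop
   vertex 1.1 1.7 3.3
   vertex 0.3 1.2 3.9
   vertex 2.8 0.0 1.3
  endloop
 endfacet
 facet normal 0.639 -0.108 0.762
  outer loop
   vertex 1.1 1.7 3.3
   vertex 1.2 3.7 3.5
   vertex 0.3 1.2 3.9
  endloop
 endfacet
 facet normal 0.712 -0.105 0.694
  outer loop
   vertex 1.1 1.7 3.3
   vertex 2.8 0.0 1.3
   vertex 1.2 3.7 3.5
  endloop
 endfacet
 facet normal -0.515 -0.398 -0.759
  outer loop
   vertex 2.0 3.0 0.2
   vertex 3.7 0.8 0.2
   vertex 0.5 1.7 1.9
  endloop
 endfacet
 facet normal -0.713 -0.087 -0.696
  outer loop
   vertex 2.0 3.0 0.2
   vertex 0.5 1.7 1.9
   vertex 1.0 4.0 1.1
  endloop
 endfacet
 facet normal 0.751 0.581 -0.313
  outer loop
   vertex 2.0 3.0 0.2
   vertex 2.5 3.0 1.4
   vertex 3.7 0.8 0.2
  endloop
 endfacet
 facet normal 0.571 0.785 -0.238
  outer loop
   vertex 2.0 3.0 0.2
   vertex 1.0 4.0 1.1
   vertex 2.5 3.0 1.4
  endloop
 endfacet
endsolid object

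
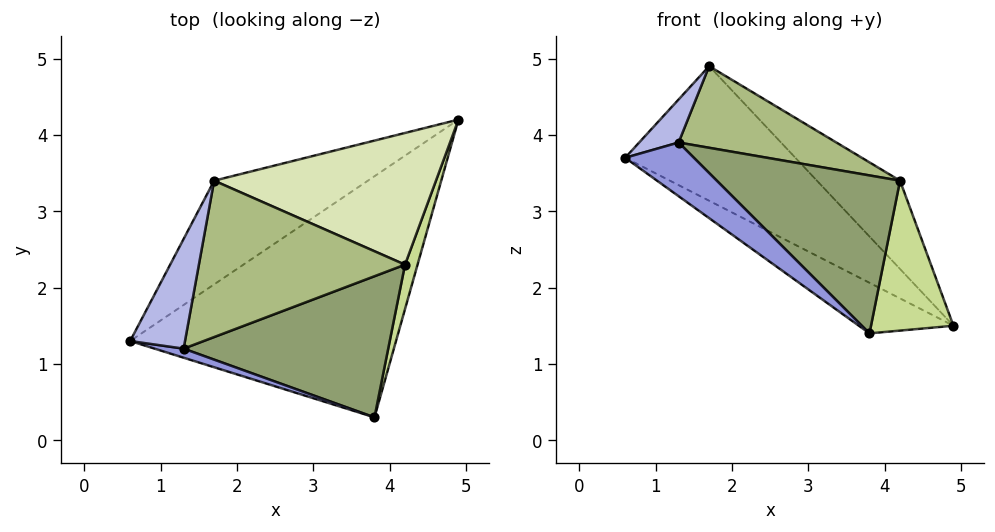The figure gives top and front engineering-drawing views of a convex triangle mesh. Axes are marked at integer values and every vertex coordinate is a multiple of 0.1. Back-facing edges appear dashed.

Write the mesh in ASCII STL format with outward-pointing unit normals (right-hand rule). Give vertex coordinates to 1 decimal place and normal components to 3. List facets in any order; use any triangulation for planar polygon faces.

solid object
 facet normal -0.539 0.173 -0.825
  outer loop
   vertex 3.8 0.3 1.4
   vertex 0.6 1.3 3.7
   vertex 4.9 4.2 1.5
  endloop
 endfacet
 facet normal -0.646 0.605 -0.466
  outer loop
   vertex 1.7 3.4 4.9
   vertex 4.9 4.2 1.5
   vertex 0.6 1.3 3.7
  endloop
 endfacet
 facet normal -0.185 -0.969 0.164
  outer loop
   vertex 1.3 1.2 3.9
   vertex 0.6 1.3 3.7
   vertex 3.8 0.3 1.4
  endloop
 endfacet
 facet normal -0.303 -0.348 0.887
  outer loop
   vertex 1.3 1.2 3.9
   vertex 1.7 3.4 4.9
   vertex 0.6 1.3 3.7
  endloop
 endfacet
 facet normal 0.370 -0.693 0.619
  outer loop
   vertex 4.2 2.3 3.4
   vertex 1.3 1.2 3.9
   vertex 3.8 0.3 1.4
  endloop
 endfacet
 facet normal 0.312 -0.440 0.842
  outer loop
   vertex 4.2 2.3 3.4
   vertex 1.7 3.4 4.9
   vertex 1.3 1.2 3.9
  endloop
 endfacet
 facet normal 0.959 -0.272 0.081
  outer loop
   vertex 4.2 2.3 3.4
   vertex 3.8 0.3 1.4
   vertex 4.9 4.2 1.5
  endloop
 endfacet
 facet normal 0.597 0.447 0.667
  outer loop
   vertex 4.2 2.3 3.4
   vertex 4.9 4.2 1.5
   vertex 1.7 3.4 4.9
  endloop
 endfacet
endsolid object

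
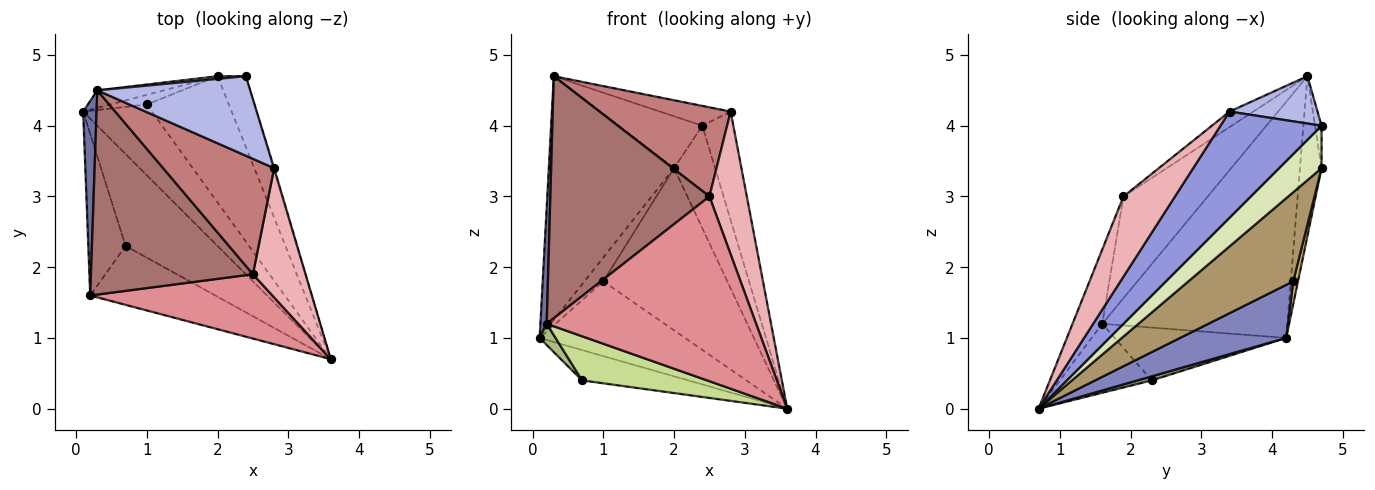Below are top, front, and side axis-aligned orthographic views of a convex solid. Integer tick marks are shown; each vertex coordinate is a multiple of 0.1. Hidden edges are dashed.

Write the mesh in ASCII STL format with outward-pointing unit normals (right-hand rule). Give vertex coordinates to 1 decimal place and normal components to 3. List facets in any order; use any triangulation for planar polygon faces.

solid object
 facet normal -0.998 -0.034 0.057
  outer loop
   vertex 0.2 1.6 1.2
   vertex 0.3 4.5 4.7
   vertex 0.1 4.2 1.0
  endloop
 endfacet
 facet normal 0.468 0.642 -0.607
  outer loop
   vertex 1.0 4.3 1.8
   vertex 3.6 0.7 0.0
   vertex 0.1 4.2 1.0
  endloop
 endfacet
 facet normal 0.956 0.293 -0.006
  outer loop
   vertex 2.8 3.4 4.2
   vertex 3.6 0.7 0.0
   vertex 2.4 4.7 4.0
  endloop
 endfacet
 facet normal 0.288 0.232 0.929
  outer loop
   vertex 2.8 3.4 4.2
   vertex 2.4 4.7 4.0
   vertex 0.3 4.5 4.7
  endloop
 endfacet
 facet normal 0.042 0.313 -0.949
  outer loop
   vertex 0.7 2.3 0.4
   vertex 0.1 4.2 1.0
   vertex 3.6 0.7 0.0
  endloop
 endfacet
 facet normal -0.815 -0.076 -0.575
  outer loop
   vertex 0.7 2.3 0.4
   vertex 0.2 1.6 1.2
   vertex 0.1 4.2 1.0
  endloop
 endfacet
 facet normal -0.404 -0.549 -0.732
  outer loop
   vertex 0.7 2.3 0.4
   vertex 3.6 0.7 0.0
   vertex 0.2 1.6 1.2
  endloop
 endfacet
 facet normal 0.648 0.627 -0.432
  outer loop
   vertex 2.0 4.7 3.4
   vertex 2.4 4.7 4.0
   vertex 3.6 0.7 0.0
  endloop
 endfacet
 facet normal 0.555 0.656 -0.511
  outer loop
   vertex 2.0 4.7 3.4
   vertex 3.6 0.7 0.0
   vertex 1.0 4.3 1.8
  endloop
 endfacet
 facet normal 0.226 0.903 -0.367
  outer loop
   vertex 2.0 4.7 3.4
   vertex 1.0 4.3 1.8
   vertex 0.1 4.2 1.0
  endloop
 endfacet
 facet normal -0.170 0.983 -0.071
  outer loop
   vertex 2.0 4.7 3.4
   vertex 0.1 4.2 1.0
   vertex 0.3 4.5 4.7
  endloop
 endfacet
 facet normal -0.078 0.996 0.052
  outer loop
   vertex 2.0 4.7 3.4
   vertex 0.3 4.5 4.7
   vertex 2.4 4.7 4.0
  endloop
 endfacet
 facet normal -0.375 -0.708 0.598
  outer loop
   vertex 2.5 1.9 3.0
   vertex 0.3 4.5 4.7
   vertex 0.2 1.6 1.2
  endloop
 endfacet
 facet normal -0.110 -0.607 0.787
  outer loop
   vertex 2.5 1.9 3.0
   vertex 2.8 3.4 4.2
   vertex 0.3 4.5 4.7
  endloop
 endfacet
 facet normal -0.133 -0.936 0.326
  outer loop
   vertex 2.5 1.9 3.0
   vertex 0.2 1.6 1.2
   vertex 3.6 0.7 0.0
  endloop
 endfacet
 facet normal 0.715 -0.518 0.469
  outer loop
   vertex 2.5 1.9 3.0
   vertex 3.6 0.7 0.0
   vertex 2.8 3.4 4.2
  endloop
 endfacet
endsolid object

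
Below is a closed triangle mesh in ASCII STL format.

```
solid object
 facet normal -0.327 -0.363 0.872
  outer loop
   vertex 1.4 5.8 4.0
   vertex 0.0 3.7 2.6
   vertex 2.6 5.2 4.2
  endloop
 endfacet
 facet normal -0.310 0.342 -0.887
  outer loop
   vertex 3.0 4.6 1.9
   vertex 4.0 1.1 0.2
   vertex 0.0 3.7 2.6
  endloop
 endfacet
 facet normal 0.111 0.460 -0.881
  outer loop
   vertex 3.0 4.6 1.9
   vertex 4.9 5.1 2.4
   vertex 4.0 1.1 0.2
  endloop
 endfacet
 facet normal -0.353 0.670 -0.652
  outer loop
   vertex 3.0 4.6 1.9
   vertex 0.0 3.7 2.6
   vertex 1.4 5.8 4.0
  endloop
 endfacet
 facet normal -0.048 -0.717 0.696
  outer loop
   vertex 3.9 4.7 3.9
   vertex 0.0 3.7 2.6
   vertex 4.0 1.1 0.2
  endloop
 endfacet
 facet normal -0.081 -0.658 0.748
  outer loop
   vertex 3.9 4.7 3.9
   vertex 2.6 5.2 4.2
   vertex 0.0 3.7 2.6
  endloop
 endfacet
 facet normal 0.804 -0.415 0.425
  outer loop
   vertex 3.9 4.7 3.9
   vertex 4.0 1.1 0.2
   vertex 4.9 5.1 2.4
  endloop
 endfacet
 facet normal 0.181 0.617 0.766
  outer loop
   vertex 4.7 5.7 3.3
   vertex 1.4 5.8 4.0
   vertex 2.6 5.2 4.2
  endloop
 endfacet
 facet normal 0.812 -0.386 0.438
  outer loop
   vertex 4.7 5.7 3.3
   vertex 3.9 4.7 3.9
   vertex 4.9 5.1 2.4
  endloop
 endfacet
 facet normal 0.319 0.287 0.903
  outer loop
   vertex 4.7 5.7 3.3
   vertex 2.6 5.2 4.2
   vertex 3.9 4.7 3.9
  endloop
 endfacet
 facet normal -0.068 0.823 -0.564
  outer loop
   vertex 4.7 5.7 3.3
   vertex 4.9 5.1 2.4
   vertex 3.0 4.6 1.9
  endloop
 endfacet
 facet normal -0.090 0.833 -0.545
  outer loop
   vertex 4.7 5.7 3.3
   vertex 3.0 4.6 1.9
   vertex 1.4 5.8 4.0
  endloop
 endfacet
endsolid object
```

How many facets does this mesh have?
12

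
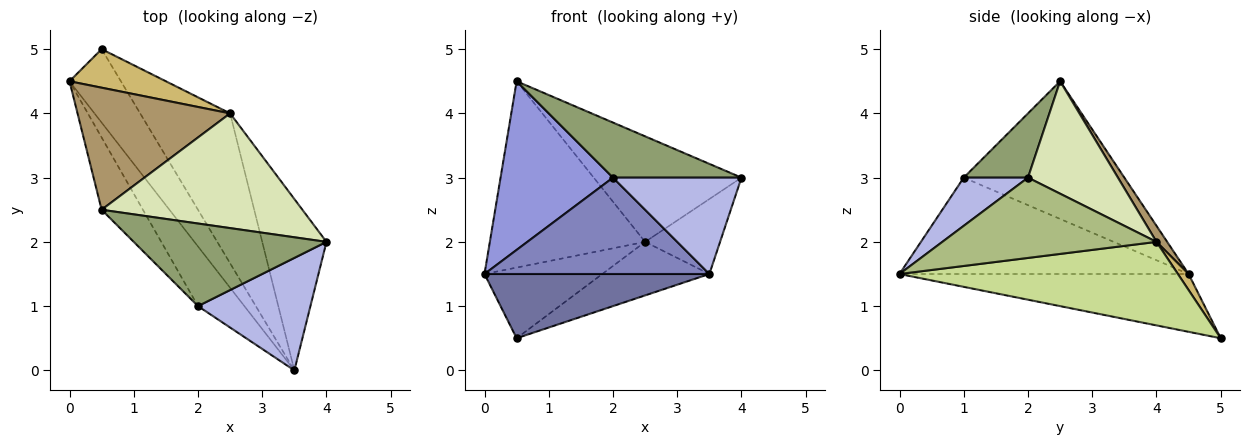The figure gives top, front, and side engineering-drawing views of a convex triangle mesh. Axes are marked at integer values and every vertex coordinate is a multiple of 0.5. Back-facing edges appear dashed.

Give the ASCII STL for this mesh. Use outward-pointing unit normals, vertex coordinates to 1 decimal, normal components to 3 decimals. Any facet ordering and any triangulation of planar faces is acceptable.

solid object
 facet normal -0.646 -0.503 -0.574
  outer loop
   vertex 0.5 5.0 0.5
   vertex 3.5 0.0 1.5
   vertex 0.0 4.5 1.5
  endloop
 endfacet
 facet normal -0.738 -0.574 -0.355
  outer loop
   vertex 2.0 1.0 3.0
   vertex 0.0 4.5 1.5
   vertex 3.5 0.0 1.5
  endloop
 endfacet
 facet normal -0.796 -0.557 -0.239
  outer loop
   vertex 2.0 1.0 3.0
   vertex 0.5 2.5 4.5
   vertex 0.0 4.5 1.5
  endloop
 endfacet
 facet normal 0.309 -0.619 0.722
  outer loop
   vertex 2.0 1.0 3.0
   vertex 3.5 0.0 1.5
   vertex 4.0 2.0 3.0
  endloop
 endfacet
 facet normal 0.267 -0.535 0.802
  outer loop
   vertex 2.0 1.0 3.0
   vertex 4.0 2.0 3.0
   vertex 0.5 2.5 4.5
  endloop
 endfacet
 facet normal 0.753 0.264 -0.603
  outer loop
   vertex 2.5 4.0 2.0
   vertex 4.0 2.0 3.0
   vertex 3.5 0.0 1.5
  endloop
 endfacet
 facet normal 0.658 0.253 -0.709
  outer loop
   vertex 2.5 4.0 2.0
   vertex 3.5 0.0 1.5
   vertex 0.5 5.0 0.5
  endloop
 endfacet
 facet normal 0.381 0.626 0.680
  outer loop
   vertex 2.5 4.0 2.0
   vertex 0.5 2.5 4.5
   vertex 4.0 2.0 3.0
  endloop
 endfacet
 facet normal 0.058 0.835 0.547
  outer loop
   vertex 2.5 4.0 2.0
   vertex 0.0 4.5 1.5
   vertex 0.5 2.5 4.5
  endloop
 endfacet
 facet normal 0.080 0.875 0.477
  outer loop
   vertex 2.5 4.0 2.0
   vertex 0.5 5.0 0.5
   vertex 0.0 4.5 1.5
  endloop
 endfacet
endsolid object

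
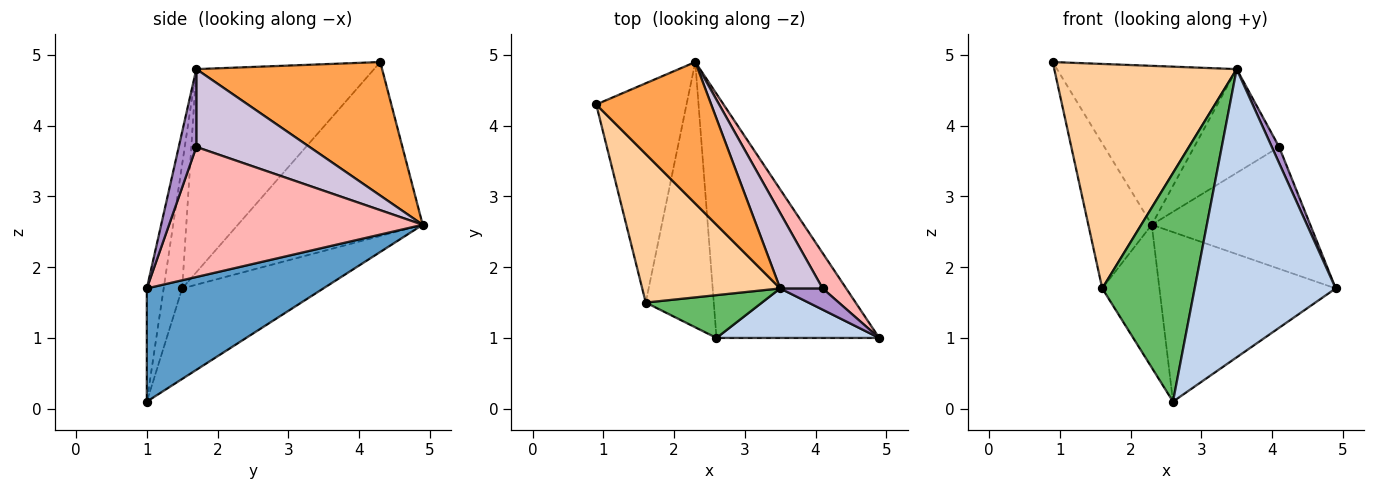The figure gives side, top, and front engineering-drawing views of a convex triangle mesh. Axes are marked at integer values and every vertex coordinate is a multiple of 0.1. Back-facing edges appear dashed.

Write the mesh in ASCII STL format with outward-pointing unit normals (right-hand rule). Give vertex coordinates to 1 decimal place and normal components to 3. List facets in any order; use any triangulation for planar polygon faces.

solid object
 facet normal 0.496 0.495 -0.713
  outer loop
   vertex 2.3 4.9 2.6
   vertex 4.9 1.0 1.7
   vertex 2.6 1.0 0.1
  endloop
 endfacet
 facet normal -0.117 -0.979 0.168
  outer loop
   vertex 3.5 1.7 4.8
   vertex 2.6 1.0 0.1
   vertex 4.9 1.0 1.7
  endloop
 endfacet
 facet normal 0.611 0.591 0.526
  outer loop
   vertex 3.5 1.7 4.8
   vertex 2.3 4.9 2.6
   vertex 0.9 4.3 4.9
  endloop
 endfacet
 facet normal -0.631 -0.647 0.428
  outer loop
   vertex 1.6 1.5 1.7
   vertex 3.5 1.7 4.8
   vertex 0.9 4.3 4.9
  endloop
 endfacet
 facet normal -0.193 -0.964 0.181
  outer loop
   vertex 1.6 1.5 1.7
   vertex 2.6 1.0 0.1
   vertex 3.5 1.7 4.8
  endloop
 endfacet
 facet normal -0.849 0.291 -0.441
  outer loop
   vertex 1.6 1.5 1.7
   vertex 0.9 4.3 4.9
   vertex 2.3 4.9 2.6
  endloop
 endfacet
 facet normal -0.761 0.308 -0.572
  outer loop
   vertex 1.6 1.5 1.7
   vertex 2.3 4.9 2.6
   vertex 2.6 1.0 0.1
  endloop
 endfacet
 facet normal 0.838 0.524 0.152
  outer loop
   vertex 4.1 1.7 3.7
   vertex 4.9 1.0 1.7
   vertex 2.3 4.9 2.6
  endloop
 endfacet
 facet normal 0.825 -0.343 0.450
  outer loop
   vertex 4.1 1.7 3.7
   vertex 3.5 1.7 4.8
   vertex 4.9 1.0 1.7
  endloop
 endfacet
 facet normal 0.733 0.550 0.400
  outer loop
   vertex 4.1 1.7 3.7
   vertex 2.3 4.9 2.6
   vertex 3.5 1.7 4.8
  endloop
 endfacet
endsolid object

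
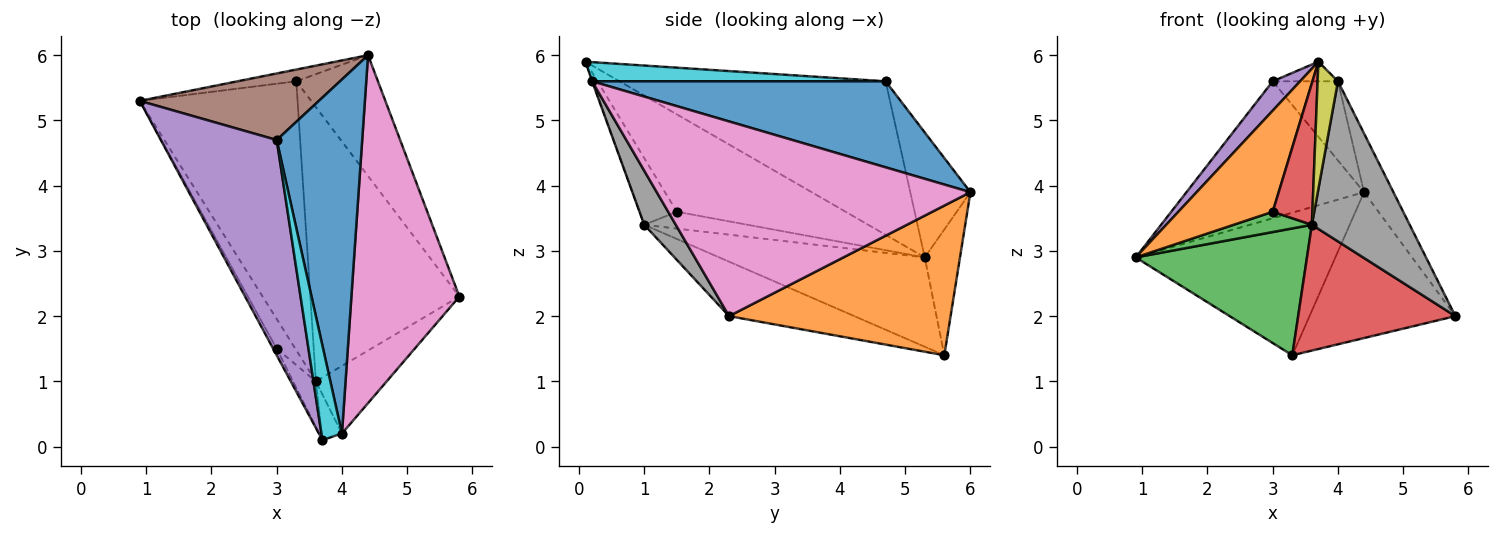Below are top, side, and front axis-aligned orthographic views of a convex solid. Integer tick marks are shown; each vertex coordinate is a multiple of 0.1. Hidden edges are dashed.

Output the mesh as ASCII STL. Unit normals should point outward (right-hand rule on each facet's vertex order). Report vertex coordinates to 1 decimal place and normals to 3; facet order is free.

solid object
 facet normal -0.173 0.982 -0.081
  outer loop
   vertex 3.3 5.6 1.4
   vertex 0.9 5.3 2.9
   vertex 4.4 6.0 3.9
  endloop
 endfacet
 facet normal 0.760 0.500 -0.415
  outer loop
   vertex 3.3 5.6 1.4
   vertex 4.4 6.0 3.9
   vertex 5.8 2.3 2.0
  endloop
 endfacet
 facet normal -0.456 -0.380 -0.805
  outer loop
   vertex 3.6 1.0 3.4
   vertex 0.9 5.3 2.9
   vertex 3.3 5.6 1.4
  endloop
 endfacet
 facet normal -0.315 -0.396 -0.863
  outer loop
   vertex 3.6 1.0 3.4
   vertex 3.3 5.6 1.4
   vertex 5.8 2.3 2.0
  endloop
 endfacet
 facet normal -0.795 -0.082 0.600
  outer loop
   vertex 3.0 4.7 5.6
   vertex 0.9 5.3 2.9
   vertex 3.7 0.1 5.9
  endloop
 endfacet
 facet normal -0.291 0.860 0.418
  outer loop
   vertex 3.0 4.7 5.6
   vertex 4.4 6.0 3.9
   vertex 0.9 5.3 2.9
  endloop
 endfacet
 facet normal 0.872 0.082 0.483
  outer loop
   vertex 4.0 0.2 5.6
   vertex 5.8 2.3 2.0
   vertex 4.4 6.0 3.9
  endloop
 endfacet
 facet normal 0.285 -0.883 -0.373
  outer loop
   vertex 4.0 0.2 5.6
   vertex 3.6 1.0 3.4
   vertex 5.8 2.3 2.0
  endloop
 endfacet
 facet normal -0.024 -0.941 -0.338
  outer loop
   vertex 4.0 0.2 5.6
   vertex 3.7 0.1 5.9
   vertex 3.6 1.0 3.4
  endloop
 endfacet
 facet normal 0.674 0.150 0.724
  outer loop
   vertex 4.0 0.2 5.6
   vertex 3.0 4.7 5.6
   vertex 3.7 0.1 5.9
  endloop
 endfacet
 facet normal 0.701 0.156 0.696
  outer loop
   vertex 4.0 0.2 5.6
   vertex 4.4 6.0 3.9
   vertex 3.0 4.7 5.6
  endloop
 endfacet
 facet normal -0.872 -0.488 -0.031
  outer loop
   vertex 3.0 1.5 3.6
   vertex 3.7 0.1 5.9
   vertex 0.9 5.3 2.9
  endloop
 endfacet
 facet normal -0.598 -0.452 -0.662
  outer loop
   vertex 3.0 1.5 3.6
   vertex 0.9 5.3 2.9
   vertex 3.6 1.0 3.4
  endloop
 endfacet
 facet normal -0.667 -0.709 -0.229
  outer loop
   vertex 3.0 1.5 3.6
   vertex 3.6 1.0 3.4
   vertex 3.7 0.1 5.9
  endloop
 endfacet
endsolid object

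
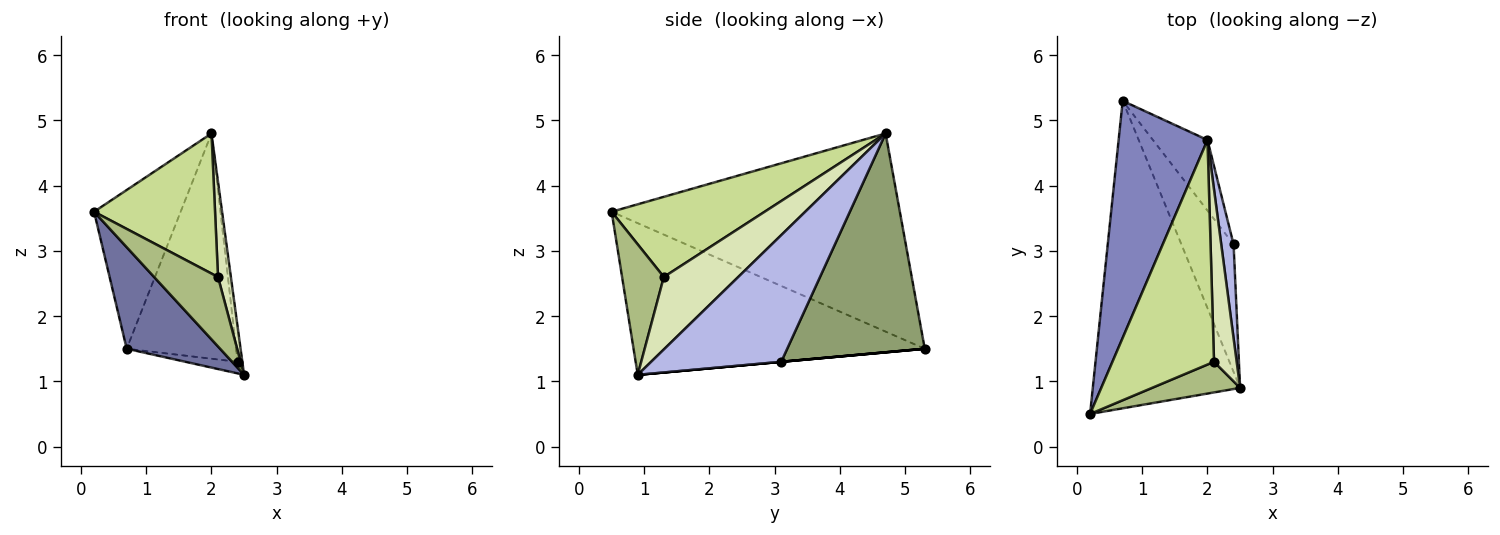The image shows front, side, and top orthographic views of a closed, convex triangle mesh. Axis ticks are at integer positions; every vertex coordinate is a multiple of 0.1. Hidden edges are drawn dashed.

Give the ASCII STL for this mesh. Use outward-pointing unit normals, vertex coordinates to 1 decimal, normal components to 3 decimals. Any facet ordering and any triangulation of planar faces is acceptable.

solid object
 facet normal -0.699 -0.224 -0.679
  outer loop
   vertex 0.7 5.3 1.5
   vertex 2.5 0.9 1.1
   vertex 0.2 0.5 3.6
  endloop
 endfacet
 facet normal -0.880 0.264 0.395
  outer loop
   vertex 2.0 4.7 4.8
   vertex 0.7 5.3 1.5
   vertex 0.2 0.5 3.6
  endloop
 endfacet
 facet normal 0.000 0.091 -0.996
  outer loop
   vertex 2.4 3.1 1.3
   vertex 2.5 0.9 1.1
   vertex 0.7 5.3 1.5
  endloop
 endfacet
 facet normal 0.995 0.036 0.097
  outer loop
   vertex 2.4 3.1 1.3
   vertex 2.0 4.7 4.8
   vertex 2.5 0.9 1.1
  endloop
 endfacet
 facet normal 0.768 0.611 -0.192
  outer loop
   vertex 2.4 3.1 1.3
   vertex 0.7 5.3 1.5
   vertex 2.0 4.7 4.8
  endloop
 endfacet
 facet normal 0.513 -0.785 0.346
  outer loop
   vertex 2.1 1.3 2.6
   vertex 0.2 0.5 3.6
   vertex 2.5 0.9 1.1
  endloop
 endfacet
 facet normal 0.556 -0.440 0.705
  outer loop
   vertex 2.1 1.3 2.6
   vertex 2.0 4.7 4.8
   vertex 0.2 0.5 3.6
  endloop
 endfacet
 facet normal 0.942 -0.163 0.295
  outer loop
   vertex 2.1 1.3 2.6
   vertex 2.5 0.9 1.1
   vertex 2.0 4.7 4.8
  endloop
 endfacet
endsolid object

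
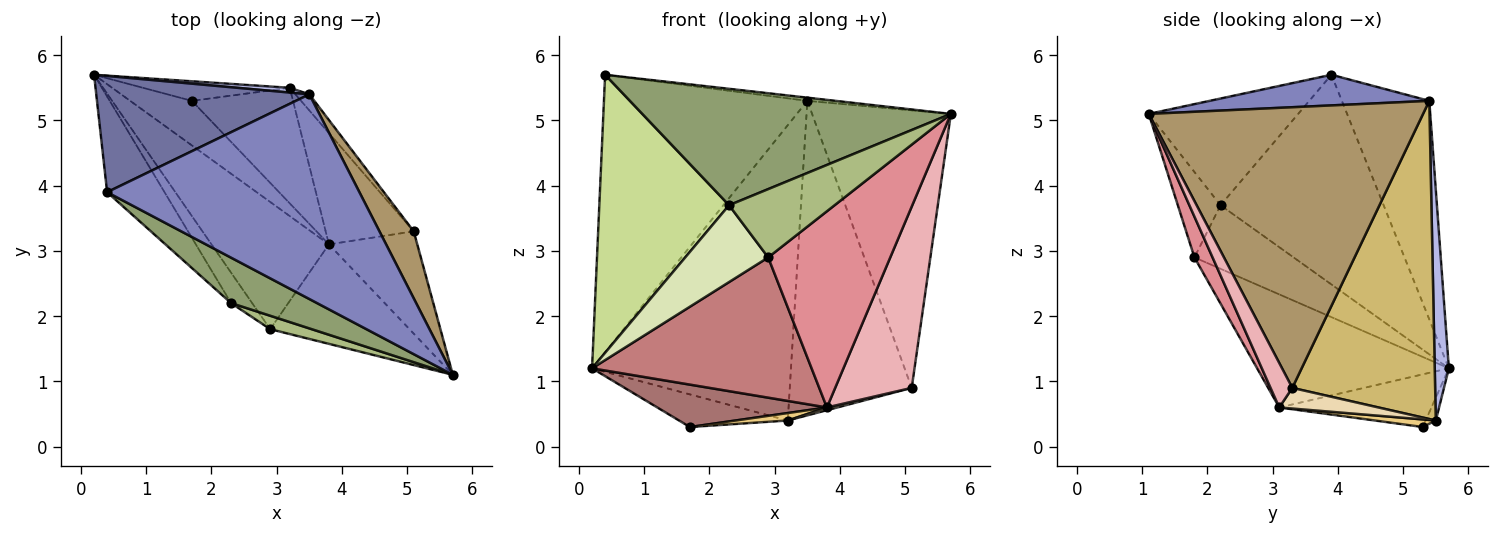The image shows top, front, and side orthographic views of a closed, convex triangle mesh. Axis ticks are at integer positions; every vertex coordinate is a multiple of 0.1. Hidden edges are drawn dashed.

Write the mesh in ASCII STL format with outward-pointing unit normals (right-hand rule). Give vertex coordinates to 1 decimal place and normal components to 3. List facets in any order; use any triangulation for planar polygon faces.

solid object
 facet normal -0.368 0.857 0.359
  outer loop
   vertex 3.5 5.4 5.3
   vertex 0.2 5.7 1.2
   vertex 0.4 3.9 5.7
  endloop
 endfacet
 facet normal 0.121 0.016 0.993
  outer loop
   vertex 3.5 5.4 5.3
   vertex 0.4 3.9 5.7
   vertex 5.7 1.1 5.1
  endloop
 endfacet
 facet normal -0.080 0.855 -0.513
  outer loop
   vertex 3.2 5.5 0.4
   vertex 1.7 5.3 0.3
   vertex 0.2 5.7 1.2
  endloop
 endfacet
 facet normal 0.071 0.997 0.016
  outer loop
   vertex 3.2 5.5 0.4
   vertex 0.2 5.7 1.2
   vertex 3.5 5.4 5.3
  endloop
 endfacet
 facet normal -0.411 -0.849 0.331
  outer loop
   vertex 2.3 2.2 3.7
   vertex 5.7 1.1 5.1
   vertex 0.4 3.9 5.7
  endloop
 endfacet
 facet normal -0.369 -0.912 0.179
  outer loop
   vertex 2.3 2.2 3.7
   vertex 2.9 1.8 2.9
   vertex 5.7 1.1 5.1
  endloop
 endfacet
 facet normal -0.765 -0.609 -0.209
  outer loop
   vertex 2.3 2.2 3.7
   vertex 0.4 3.9 5.7
   vertex 0.2 5.7 1.2
  endloop
 endfacet
 facet normal -0.743 -0.622 -0.246
  outer loop
   vertex 2.3 2.2 3.7
   vertex 0.2 5.7 1.2
   vertex 2.9 1.8 2.9
  endloop
 endfacet
 facet normal 0.887 0.449 0.108
  outer loop
   vertex 5.1 3.3 0.9
   vertex 3.5 5.4 5.3
   vertex 5.7 1.1 5.1
  endloop
 endfacet
 facet normal 0.760 0.649 -0.033
  outer loop
   vertex 5.1 3.3 0.9
   vertex 3.2 5.5 0.4
   vertex 3.5 5.4 5.3
  endloop
 endfacet
 facet normal 0.075 -0.064 -0.995
  outer loop
   vertex 3.8 3.1 0.6
   vertex 1.7 5.3 0.3
   vertex 3.2 5.5 0.4
  endloop
 endfacet
 facet normal 0.228 -0.024 -0.973
  outer loop
   vertex 3.8 3.1 0.6
   vertex 3.2 5.5 0.4
   vertex 5.1 3.3 0.9
  endloop
 endfacet
 facet normal -0.526 -0.586 -0.616
  outer loop
   vertex 3.8 3.1 0.6
   vertex 0.2 5.7 1.2
   vertex 1.7 5.3 0.3
  endloop
 endfacet
 facet normal -0.543 -0.622 -0.564
  outer loop
   vertex 3.8 3.1 0.6
   vertex 2.9 1.8 2.9
   vertex 0.2 5.7 1.2
  endloop
 endfacet
 facet normal 0.131 -0.884 -0.448
  outer loop
   vertex 3.8 3.1 0.6
   vertex 5.7 1.1 5.1
   vertex 2.9 1.8 2.9
  endloop
 endfacet
 facet normal 0.240 -0.845 -0.477
  outer loop
   vertex 3.8 3.1 0.6
   vertex 5.1 3.3 0.9
   vertex 5.7 1.1 5.1
  endloop
 endfacet
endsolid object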